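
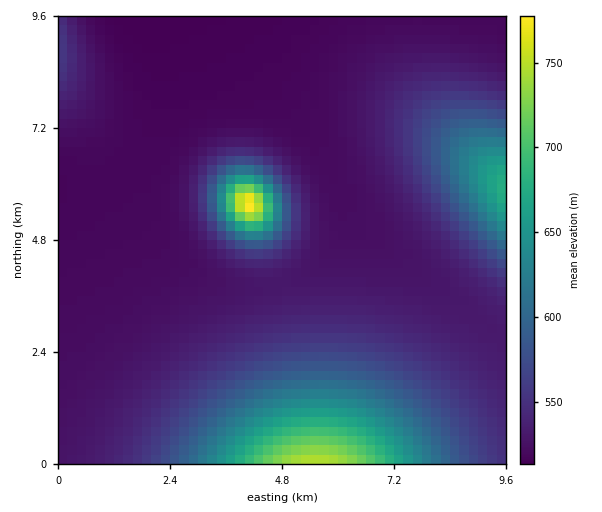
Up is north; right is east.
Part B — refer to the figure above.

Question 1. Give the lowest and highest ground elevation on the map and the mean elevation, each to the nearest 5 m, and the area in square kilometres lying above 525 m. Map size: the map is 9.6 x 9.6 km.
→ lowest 515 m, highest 785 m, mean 550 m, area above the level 57.9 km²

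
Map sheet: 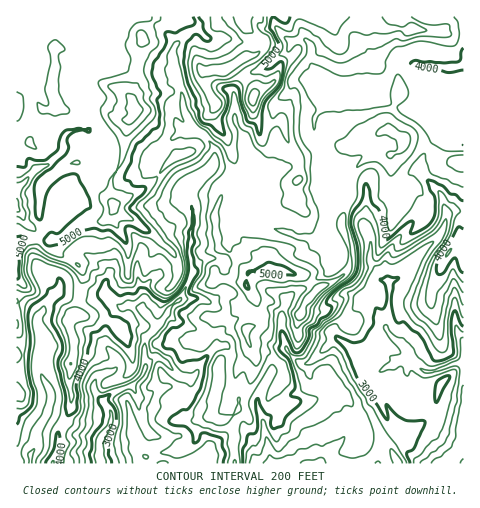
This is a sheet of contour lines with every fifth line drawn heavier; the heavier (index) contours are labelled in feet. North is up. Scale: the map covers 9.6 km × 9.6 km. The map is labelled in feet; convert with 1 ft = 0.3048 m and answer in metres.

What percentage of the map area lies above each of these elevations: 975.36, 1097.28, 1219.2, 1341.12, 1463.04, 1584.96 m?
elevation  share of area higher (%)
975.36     90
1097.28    82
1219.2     68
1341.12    44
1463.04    23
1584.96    6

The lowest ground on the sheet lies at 670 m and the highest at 1760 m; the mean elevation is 1300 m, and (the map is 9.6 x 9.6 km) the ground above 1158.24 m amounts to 68.9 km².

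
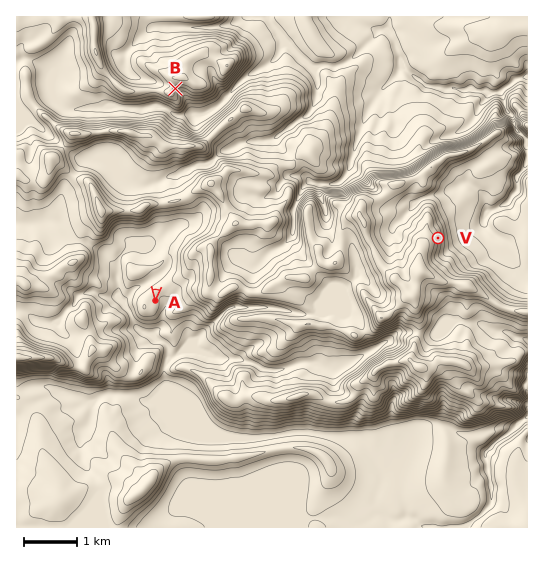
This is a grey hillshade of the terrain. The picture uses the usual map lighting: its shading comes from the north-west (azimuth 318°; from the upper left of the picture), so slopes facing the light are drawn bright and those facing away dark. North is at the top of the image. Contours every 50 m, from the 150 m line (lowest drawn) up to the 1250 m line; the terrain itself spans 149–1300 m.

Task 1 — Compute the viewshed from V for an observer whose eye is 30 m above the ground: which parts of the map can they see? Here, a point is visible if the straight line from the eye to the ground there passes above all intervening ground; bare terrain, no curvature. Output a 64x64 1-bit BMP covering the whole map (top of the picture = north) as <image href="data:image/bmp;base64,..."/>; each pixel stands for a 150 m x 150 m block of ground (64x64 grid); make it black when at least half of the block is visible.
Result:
<image width="64" height="64" href="data:image/bmp;base64,Qk0+AgAAAAAAAD4AAAAoAAAAQAAAAEAAAAABAAEAAAAAAAACAAATCwAAEwsAAAIAAAAAAAAA////AAAAAAAAAAAAAAAAAAAAAAAAAAAAAAAAAAAAAAAAAAAAAAAAAAAAAAAAAAAAAAAAAAAAAAAAAAAAAAAAAAAAAAAAAAAAAAAAAAAAAAAAAAAAAAAAAAAAAAAAAAAAAAAAAAAAAAAAAAAAAAAAAAAAAAAAAAAAAAAAAAAAAAAAAAAAAAAAAAAAAAAAAAAAAAAAAAAAAAAAAAAAAAAAAAAAAAAAAAAAAAAAAAAAAAAAAAAAAAAAAAAAAAAAAAAAAAAAAAAAAAAAAAAAAAAAAAAAAAAAAAAAAAAAAAAAAAAAAAAAAAAABwAAAAAAAAAPAAAAAAAAAA8AAAAAAAABjwAAAAAAAA/fAAAAAAAAH/8AAAAAAAAf/wAAAAAAAAf/AAAAAAAAD/8AAAAAAAAP/wAAAAAAAAf/AAAAAAAAD/8AAAAAAAAH/wAAAAAAAAf/AAAAAAAAB/sAAAAAAAAf+QAAAAAAAD/5AAAAAAAAH/wAAAAAAAAP/AAAAAAAAAP8AAAAAAAAAHAAAAAAAAAAGAAAAAAAAAAAAAAAAAAAAAAAAAAAAAAAAAAAAAAAAAAAAAAAAAAAAAAAAAAAAAAAAAAAAAAAAAAAAAAAAAAAAAAAAAAAAAAAAAAAAAAAAAAAAAAAAAAAAAAAAAAAAAAAAAAAAAAAAAAAAAAAAAAAAAAAAAAAAAAAAA=="/>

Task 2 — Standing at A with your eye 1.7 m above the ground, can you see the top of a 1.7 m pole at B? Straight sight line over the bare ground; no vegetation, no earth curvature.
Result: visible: false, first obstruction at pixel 164 214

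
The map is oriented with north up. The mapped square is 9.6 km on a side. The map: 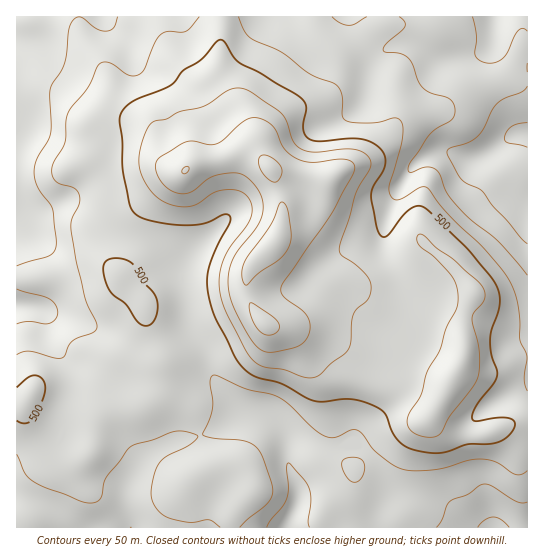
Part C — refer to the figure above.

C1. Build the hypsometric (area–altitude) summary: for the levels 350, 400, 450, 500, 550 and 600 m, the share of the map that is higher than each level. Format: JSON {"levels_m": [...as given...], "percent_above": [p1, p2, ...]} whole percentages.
{"levels_m": [350, 400, 450, 500, 550, 600], "percent_above": [97, 86, 63, 33, 17, 7]}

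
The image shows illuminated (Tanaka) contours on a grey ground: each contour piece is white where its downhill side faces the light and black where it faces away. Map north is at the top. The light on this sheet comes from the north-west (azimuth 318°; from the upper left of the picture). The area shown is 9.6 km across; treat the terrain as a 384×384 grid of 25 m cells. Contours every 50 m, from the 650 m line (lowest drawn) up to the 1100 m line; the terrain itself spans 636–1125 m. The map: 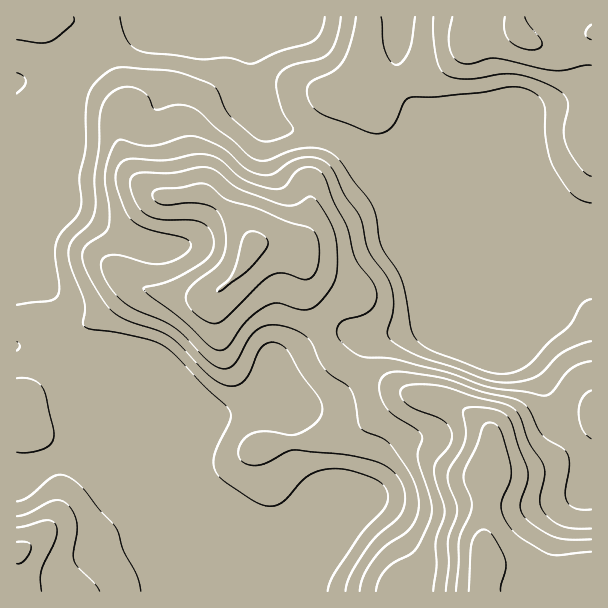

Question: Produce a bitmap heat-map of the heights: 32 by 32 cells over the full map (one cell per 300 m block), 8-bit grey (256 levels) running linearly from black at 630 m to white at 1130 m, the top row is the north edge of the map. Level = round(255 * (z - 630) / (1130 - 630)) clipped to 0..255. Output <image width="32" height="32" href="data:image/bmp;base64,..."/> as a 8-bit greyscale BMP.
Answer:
<image width="32" height="32" href="data:image/bmp;base64,Qk02CAAAAAAAADYEAAAoAAAAIAAAACAAAAABAAgAAAAAAAAEAAATCwAAEwsAAAABAAAAAAAAAAAAAAEBAQACAgIAAwMDAAQEBAAFBQUABgYGAAcHBwAICAgACQkJAAoKCgALCwsADAwMAA0NDQAODg4ADw8PABAQEAAREREAEhISABMTEwAUFBQAFRUVABYWFgAXFxcAGBgYABkZGQAaGhoAGxsbABwcHAAdHR0AHh4eAB8fHwAgICAAISEhACIiIgAjIyMAJCQkACUlJQAmJiYAJycnACgoKAApKSkAKioqACsrKwAsLCwALS0tAC4uLgAvLy8AMDAwADExMQAyMjIAMzMzADQ0NAA1NTUANjY2ADc3NwA4ODgAOTk5ADo6OgA7OzsAPDw8AD09PQA+Pj4APz8/AEBAQABBQUEAQkJCAENDQwBEREQARUVFAEZGRgBHR0cASEhIAElJSQBKSkoAS0tLAExMTABNTU0ATk5OAE9PTwBQUFAAUVFRAFJSUgBTU1MAVFRUAFVVVQBWVlYAV1dXAFhYWABZWVkAWlpaAFtbWwBcXFwAXV1dAF5eXgBfX18AYGBgAGFhYQBiYmIAY2NjAGRkZABlZWUAZmZmAGdnZwBoaGgAaWlpAGpqagBra2sAbGxsAG1tbQBubm4Ab29vAHBwcABxcXEAcnJyAHNzcwB0dHQAdXV1AHZ2dgB3d3cAeHh4AHl5eQB6enoAe3t7AHx8fAB9fX0Afn5+AH9/fwCAgIAAgYGBAIKCggCDg4MAhISEAIWFhQCGhoYAh4eHAIiIiACJiYkAioqKAIuLiwCMjIwAjY2NAI6OjgCPj48AkJCQAJGRkQCSkpIAk5OTAJSUlACVlZUAlpaWAJeXlwCYmJgAmZmZAJqamgCbm5sAnJycAJ2dnQCenp4An5+fAKCgoAChoaEAoqKiAKOjowCkpKQApaWlAKampgCnp6cAqKioAKmpqQCqqqoAq6urAKysrACtra0Arq6uAK+vrwCwsLAAsbGxALKysgCzs7MAtLS0ALW1tQC2trYAt7e3ALi4uAC5ubkAurq6ALu7uwC8vLwAvb29AL6+vgC/v78AwMDAAMHBwQDCwsIAw8PDAMTExADFxcUAxsbGAMfHxwDIyMgAycnJAMrKygDLy8sAzMzMAM3NzQDOzs4Az8/PANDQ0ADR0dEA0tLSANPT0wDU1NQA1dXVANbW1gDX19cA2NjYANnZ2QDa2toA29vbANzc3ADd3d0A3t7eAN/f3wDg4OAA4eHhAOLi4gDj4+MA5OTkAOXl5QDm5uYA5+fnAOjo6ADp6ekA6urqAOvr6wDs7OwA7e3tAO7u7gDv7+8A8PDwAPHx8QDy8vIA8/PzAPT09AD19fUA9vb2APf39wD4+PgA+fn5APr6+gD7+/sA/Pz8AP39/QD+/v4A////AIBuYVxVTkMxKCgoKCgoKCkwP1p6j5OWrdb19enf3N7ghXFfVk5HPC0oKCgoKCgoKi42S2uEjpOp0vX56+Db3N+LfGVUSUE2KigoKCgoKCosLi86VnB/jqrS8/Xl2dDLzHZ5alVGPjQqKCgoKCgtMC8uLjBAV2qBosnp6tfGtqilUWBgUEA1LSgoKCgoLTc5My4uLjFBWHaZvdvfy7SgkIw5Rk5ENisoKCgoKTA9RUQ7MC4uMDxVeaHF3N/OtZuLhzQ5PTYsKCgoKCgwQU1RTkc8Njc/S2KGq8vh5dW7oIyHOzo4LygoKCgoKDFIV1pXU1FRU1lidY2ivdvk0rKajIdEQDkuKCgoKCgoLEBTW1lXW2JobHF9ipauz97IoYuGiElCNysoKCgoKCgpN0dOT1BVX2t0foqWoLPK0bqUf4KLSkAyKSgoKCgoKC09R0dHSlJfbHmMn6yytbKpmIJ2f4tCOy4oKCgoKCgsQFVVS0dNWmhxfJCfo5+ReWZgYmh3hDEuKSgoKCgoKz9fcWVRSlVndHZ3fn5zZVM/NDVCVml0JiksLS0sLDA/XX6JdFlTX291cGljWEY2Ly4tLjBCVF4qMTY6PD9HUWJ+lpqGbmdvdnNsZFlIMy0tLS0tLTE/SyotMDpHV2h1hJmrqZmHgYSEenRvYEYvLS0tLS0tLjNBHR8nOlNugYmSo7a5rJmQlJSGfnhkQi4tLS0tLS0tLjcSFyhFZH2EgYSSpre7rKCjoY9/cVk5LS0tLS0tLS0uLg8VLk9pdHFrbneJpr67sq+ok3lhRC8tLS0tLS0tLS0uDxQqR1phYmVrcX6du7+4sKeSc1Q2LS0tLS0tLS0tLS4PEBsvSF1ufYSFjaK0tKuinYhqTjMtLS0tLS0tLS0tLg8PEyJAYoKaoaCipqSbjouOeFtEMC0tLS0tLS0tLTA4DxEWI0NsjJ2go6SYhHRue4NqSjUtLS0tLS0tLS0vPEsRFBgjQWqAgoKIjHxfTVNpcFg6Li0tLS0tLS0tLjZIVxMVFR46W2NgY2lqW0IxNEFGOy8uLi0tLS0tLS0uPFJhEhESHDhRTUhNU049KyAhJy0wMzs7MC0tLS0tLS5AV2QNDhAcN0xGP0BDOyocGB8rN0BJT0k5Ly4tLS0tLkBVXgsNEBowQkI9OzgvIhUVIzJAS1RUST89PDo4NDE1R1ZdCw0RFiIwMzEvKSEbEhMjMjtET09EQEZPVVZQTVNfZWQRFBUUGR0aFhQQDQ0KChQeJTBESkA+RllucW1weX16diEjHxoZFAkEBAMDAwMDBAcNHjpFPTtFX3h6fIiMh4SGLSwmIRsQBAMDAwMDAwMDAwQVNEM8OEVgdHV/jIqDg4g="/>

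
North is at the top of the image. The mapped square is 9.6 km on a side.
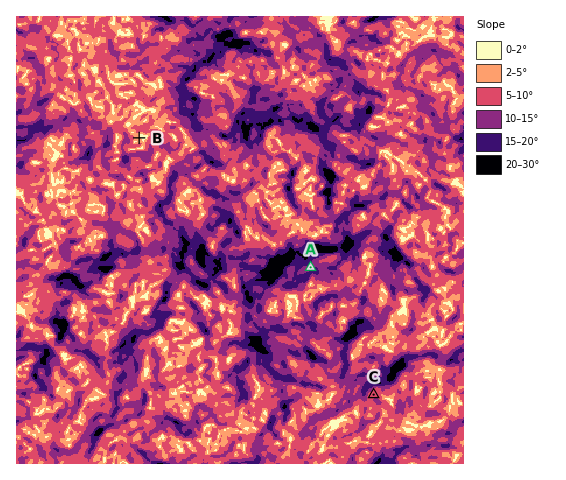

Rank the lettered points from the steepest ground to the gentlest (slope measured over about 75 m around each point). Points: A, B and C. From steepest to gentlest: A C B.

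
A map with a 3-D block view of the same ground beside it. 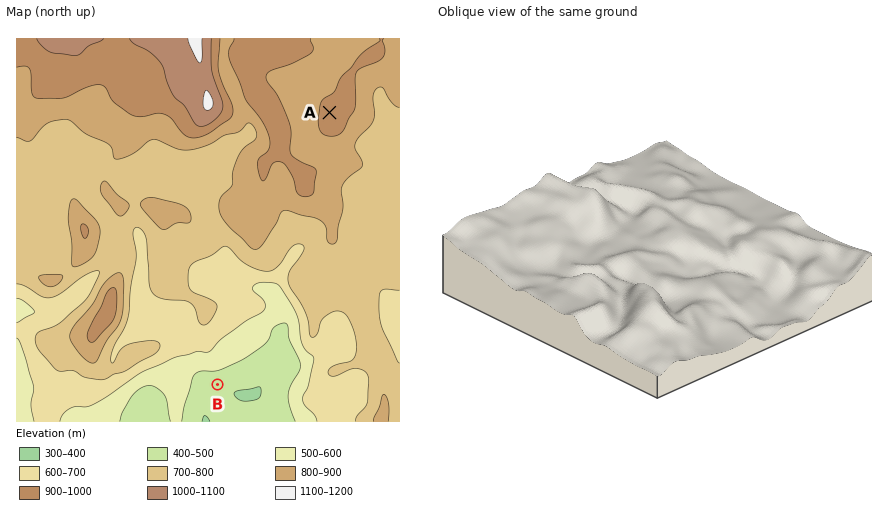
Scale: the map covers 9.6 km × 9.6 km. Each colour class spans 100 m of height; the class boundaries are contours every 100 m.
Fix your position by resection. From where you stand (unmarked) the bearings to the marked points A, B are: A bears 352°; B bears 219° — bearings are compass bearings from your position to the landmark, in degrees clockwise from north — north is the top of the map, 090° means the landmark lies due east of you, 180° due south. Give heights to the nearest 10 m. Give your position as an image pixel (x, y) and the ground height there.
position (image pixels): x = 346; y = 226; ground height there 770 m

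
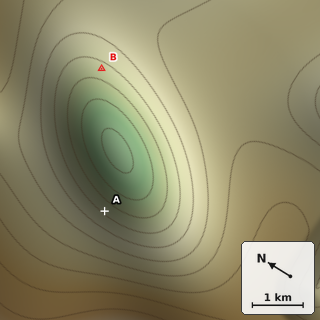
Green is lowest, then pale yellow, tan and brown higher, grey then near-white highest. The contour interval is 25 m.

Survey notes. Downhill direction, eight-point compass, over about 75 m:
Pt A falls E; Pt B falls W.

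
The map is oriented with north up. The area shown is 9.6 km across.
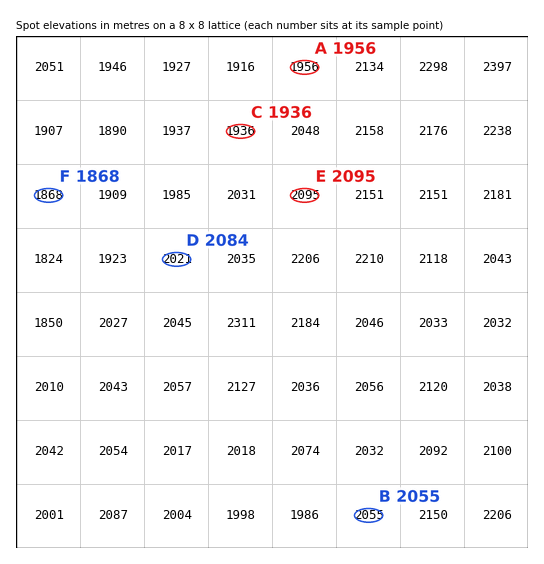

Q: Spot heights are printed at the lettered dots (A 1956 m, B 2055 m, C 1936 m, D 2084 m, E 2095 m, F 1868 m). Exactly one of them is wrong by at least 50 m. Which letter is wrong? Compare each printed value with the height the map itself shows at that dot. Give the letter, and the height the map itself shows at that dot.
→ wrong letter D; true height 2021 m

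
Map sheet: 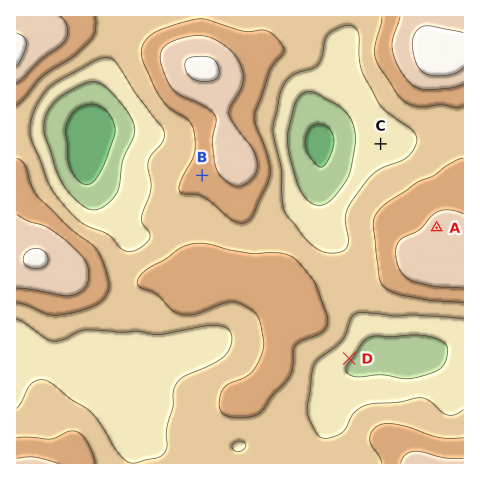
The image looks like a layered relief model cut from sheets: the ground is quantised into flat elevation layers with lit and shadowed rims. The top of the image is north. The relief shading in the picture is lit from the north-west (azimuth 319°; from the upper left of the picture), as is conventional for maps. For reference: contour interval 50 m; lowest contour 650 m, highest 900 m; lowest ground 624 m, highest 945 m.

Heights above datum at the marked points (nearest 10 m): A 870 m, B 820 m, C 720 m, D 700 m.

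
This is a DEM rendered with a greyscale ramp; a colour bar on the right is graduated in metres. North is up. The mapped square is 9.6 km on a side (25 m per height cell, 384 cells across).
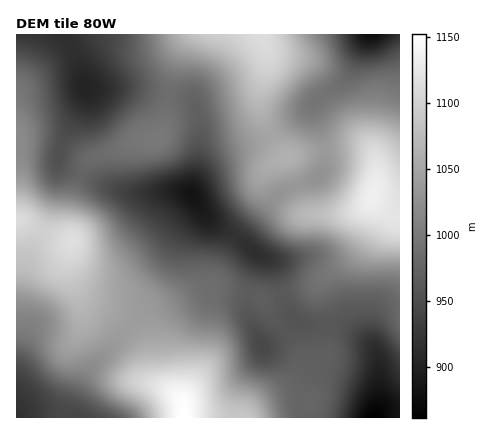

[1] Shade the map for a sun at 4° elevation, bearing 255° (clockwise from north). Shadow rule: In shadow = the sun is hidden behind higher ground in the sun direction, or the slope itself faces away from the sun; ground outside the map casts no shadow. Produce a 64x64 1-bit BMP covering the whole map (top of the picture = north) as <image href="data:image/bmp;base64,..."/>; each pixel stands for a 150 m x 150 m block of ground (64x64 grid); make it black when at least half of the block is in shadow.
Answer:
<image width="64" height="64" href="data:image/bmp;base64,Qk0+AgAAAAAAAD4AAAAoAAAAQAAAAEAAAAABAAEAAAAAAAACAAATCwAAEwsAAAIAAAAAAAAA////AAAAAAAAAAADgPwHwAAAAAPh/wfwAAAAA/H/h/AAAAAD+f+D8AAAAAP//wPwAAAAAf/8AfAAAAAB//gB4AAAAAD/+ADgAAAAAP/4AOAAAAAAf/gA8AAAAAB/+AHwAAAAAD/4AeAAAAAAP/AAwAAAAAA/4AAAAAAAAD/AAAAAAAAAHwAAAAAAAAAeAAAAAAAAAAAAAAAAAAAAAAAAAAAAAAAAAAAAAAAAAAAAAAAAAAAAAAAAAAAAAAAAAAAAAAAAAAAAAAAAAAcAAAAAAAAADwAOAAAAAAefAA4AAAAAD/+ABAAAAAAP/4AAAAAAAA//gAAAAAAAH//gAAAAAAAf//AAAAAAAB///AAAAAAAP//+AAAAADw///4AAAAAPz///gAAAAA////+AAAAAD////wAAAAAP/4AAAAAAAA/wAAAAAAAAD+AAAAAAAAAPwAAAAAAAAA/AAAAAAAAAD8AAAAAAAAAHwAAAAAAAAAfAAAAAAAAAB8AAAAAAAAAHwAAAAAAAAAfgAAAAAAAAB+AAAAAAAAAH8AAAAAOAAAPwAAAAA4AAA/gAAAADwAAD+AAAAAHAAAP4AAAAAcAAA/gAAAAAwAAD8AAAAAAAAAPwAAAAAAAAAEAAAAAAB8AAAAAAAAAP8AAAAAAAAH/8AAAAAAAB//4AAAAAAAH//wAAAAAAA///A=="/>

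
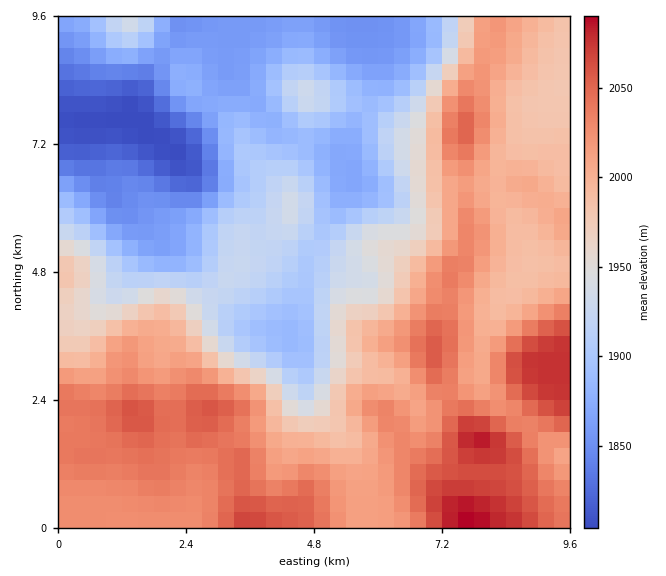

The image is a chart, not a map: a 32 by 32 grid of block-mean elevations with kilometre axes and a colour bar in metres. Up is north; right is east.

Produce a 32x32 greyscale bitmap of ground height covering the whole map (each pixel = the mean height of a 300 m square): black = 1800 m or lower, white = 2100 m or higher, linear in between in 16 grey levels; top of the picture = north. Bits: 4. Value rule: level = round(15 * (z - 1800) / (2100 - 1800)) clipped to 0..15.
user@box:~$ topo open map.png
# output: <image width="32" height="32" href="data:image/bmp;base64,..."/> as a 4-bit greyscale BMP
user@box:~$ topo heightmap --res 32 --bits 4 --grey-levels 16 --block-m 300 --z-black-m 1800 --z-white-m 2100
<image width="32" height="32" href="data:image/bmp;base64,Qk12AgAAAAAAAHYAAAAoAAAAIAAAACAAAAABAAQAAAAAAAACAAATCwAAEwsAABAAAAAAAAAAAAAAABEREQAiIiIAMzMzAERERABVVVUAZmZmAHd3dwCIiIgAmZmZAKqqqgC7u7sAzMzMAN3d3QDu7u4A////ALu7u7u83d3dy7u7ze/u7dy7u7vLvM3d3cu7u83u7t3Mu7vMzLzMzMzLu7vd7t3dzMzMzMzMzMu7u6u8zd3d3MvMzMzMzMzLq6qqvMze7ty6zMzNzMzMuqqpqry83u7cu8zM3czdzLqZmavLu87dzM3Mzd3M3dy5h4mry7vMy8zdzMzMzMzLqXZ5q7q8y7vN7ru7u7u7qYdlaJmqvMus3u6qq7urqYdlVWiZq83LrN7umZu7qphlVERomrvNy6vN7oiJqqqHZVRFaJqrzMuqvN2IeImZhmVVVWiImrzLqqq8iHZ3iHZmZVVnd4mry6qaqph2ZmZmZmZVZ3eJq8uqmaqYdlREVWZmZWZ3iKvMupmZh2VDM0VmZmVWd4iavLqpqmZTMzNFZmZmVWd3iay6mapVMyMzRWZmdlRWZnmruqqqRCIjMiNFZnZURFaJq6qqqjIiIiESRVZmRDRWiauqqqoiIiEQEkVWZUM0V4m7qqqpERERABJFVVRDRGeJzLqZmQAAAAASRUREREVnis26mZkAAAARI0REVVRFZnnMypmZEQABEzRERGZlVFV5vLqZmRERESRDM0VnZUREaKu6mZkiIiI0QzNEVlRDNFabuqmZIjRDMzMzNERDMzNFeruqmTNFZTMzMzNEMzMzNGm7qpk0VnZDMzMzMzMzMzRpu7qp"/>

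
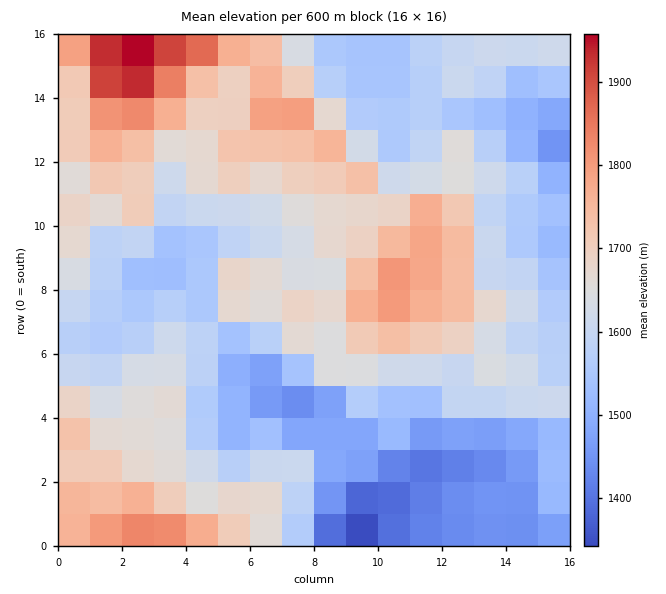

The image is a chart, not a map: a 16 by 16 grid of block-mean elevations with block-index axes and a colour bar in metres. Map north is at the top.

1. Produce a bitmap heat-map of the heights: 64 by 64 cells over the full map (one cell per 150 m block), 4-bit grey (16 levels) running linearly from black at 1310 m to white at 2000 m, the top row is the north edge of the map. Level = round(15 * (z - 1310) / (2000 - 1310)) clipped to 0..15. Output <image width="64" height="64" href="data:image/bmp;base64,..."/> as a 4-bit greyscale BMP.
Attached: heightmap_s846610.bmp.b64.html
<image width="64" height="64" href="data:image/bmp;base64,Qk12CAAAAAAAAHYAAAAoAAAAQAAAAEAAAAABAAQAAAAAAAAIAAATCwAAEwsAABAAAAAAAAAAAAAAABEREQAiIiIAMzMzAERERABVVVUAZmZmAHd3dwCIiIgAmZmZAKqqqgC7u7sAzMzMAN3d3QDu7u4A////AKmavLvMvLu7qqqYiHeIh1QyIhAAAREiMzMzMzMzMzMzmaq7u8zMy7u6qqmId3iHUzIhARASIiIjMzMzMzMzMzSaqrqru7zMy7qpqZiHeIdDIhEBESIiIiMzMzMzMzMzRKqqqqqqu8u7qqmZmYd4dkIiEQERIiIiIjMzMzMzMzRUqqqpmaq7u5mZmZmJh3hlQzMiEhEiIiIjMzMzMzMzRFWqqqmau7u6h3iImYiHiHZUQzISEREiIiMzMzMzMzNEVaqZmaqqmZl3Z3eIeIiIh2VEMhIhESIiIzMzMzMzM0VVmZmZqpmImHd2ZndniIiIdlVCIzIRIiIiIzMzMzMzNFWZmYmpiIiId3dmZmd3eHd2ZUIkMiIRESIiMzMzMzM0RZmYiZmIiIh3d3ZWZmZ3h2ZUMjVDMhIiIiIzMzMzM0RFmZiJmIiIiId3d2VmZmd3ZVMiJFRDIjIiIjMzMzNERVaYiIiIiHeIiHdmZVVmZmZlVUQjVVQyIyIiIiMzM0RFVpmZiIiId4iHdmVURVZlVlVVVSNVVUMjMiIiIiMzM0RWmZmHiIh4iHdmVURFVWVERERUI0VVUzMzMzMzMzMzRVWqmIeIh3iIh2VVRERVVDMzNDIkRVZUMzRERDNERERERaqZh4iHiIh3ZlVERERDMiIiIjRFVUNERVVVRFVVVVREqpiHiHeIiHdmVVVEQ0MzIiIiNFVVRFRFZmZVZmVmZVWZmHeHd4iYh2ZVVURDMzIzIjNFVVVEVEZmZmZmZmd3ZoiHd3d3eIiHZlVEREMzIzM0RWZmZkRlRWZ2Zndnd4h3eHZmd3d4iIdlVURERDIzM0Vnd3d2VWZVVmd3d3eId3d3dmZnd4h3d2ZVRERDI0Q0VoiIiHZmZmZVZ4iHeId3dnd3Zmd3d3d3dlVERDI0RFVniIh3Z3ZmZ2V3eIiIdmZmZmZmZ3d3d3d2VVRDM0VVZWiYh3Z3d3d3dnd3d3dmZVVmZmZmZndnd3ZmVUNEVWZ2aJmHd4h3d4h2d3Z3ZmVVVVZmVmZmZmd3d3dlNFVWd4dniYd5mIiIiHiHd2ZmZmZlVmZlVWZmZ3d3ZUNFVlZ3iHaJmImpiZmXiYh3dmZmZmVmZmZVVmZmd3ZUVVZmZniYdnmZmaqqmaiJmYd2ZmZmZWZmZlVWZmZ3ZUV2Z3d2eJh3eKqpmrqqqIiamHdndmZlZmZmZVZlZmZUV3iHd3eJmYiImruqu6qpmZqYh3ZmZmVmZmZlVlVWZkVneIiHeImYiIiKu7q7upmaqqmId3dmVWZ3ZlVWVVZlRWd4iIeImId4iYmru7uqmqqpmHd3dmZVZnd2VVVVVmVFZniYiIiId3eJmau7u6qqqpiHd3d2ZVVnd3ZVVVVVZURWeJmIiId3d3iZm7u7qqqqmHZnd2ZlVWd3dmVUREVVRFZ4mYiId3d3d5mau7u6qqqYdmZmZlVVd4h2ZVVVRVRFZniYiHd3d3d3iqqru6qqqph2ZmZmVVV3iHZVVVVURFZmeIiId3d3d3eJqqq7qqqqqHZmZmVVVXiHZlVmZVVUVVZneHd3d3d4iIiaqquqqqqod2ZmZVVFiIdlZmZmVURFVVZ3d3d3d3iIiIqqqqqqqqh3ZmVVVUSIh2Zmd2ZlVVVVVWZmZnd3iIiIiJmZqqqqqHdmZVVVVImHZnd3dmVVZmZlVWZmd3eIiIiIiJqqu6qYdmZVVVVUmZh3iIiHdVZmZmZmZmZ3d3iIiIiIiau7uYd2ZVVVVVSZiHeImYh2VmZmZmZmd3d3eIiId3iaq6qph2ZlVVVVVJiId4mZmIZWd3d3d3d3iIiIiIiHeJmaqZmYdmZWZmZUiHd4maqYdmZ3d4iId4iIiIiIiZmHiImpiJl2ZmZlVVSHd4iZqZiHZ3eIiIiIeImZiIiZqYd3iIiHiYd2ZmVVQ3d4iJmZiHdnd4iImIiHiJmYiJqpiGZ3d4d4iHdmZlRDd4iZmZmHd2eIiImYiIiIiZmZmqh3ZmZ3h3Znd2ZlVER4iZmZmIh3Z4iImZiIiIiJmZmqmHZlZniHd2VmVVVURHiZqqqZiIdmeJmZmZmZmJmqqpmHZVVmeJiHdlVEREQ0eJqqqqmYiHZ4mZmZmZmZmqupiHZVVVZniYh2ZUREQzN4mqqqqpmYd3eJmZmpmZmauph3ZlVVVmd4d2ZlVUMyIniqqqqqqZmYd3iImqqZmau6mHZlVVVWZndmZVVVVEMiiamqqqu6qpmId4iaqqqqu6mHZlVVVWZmZlZlVVVUQzSJmaq7u7uqqZmHeJqrq7u6mYdmVVVWZmZVRVVVREQjRYiJq8y7zLuqqZh4mau7zLmIdmZVVWZmZVVURVVEMzNFiIm83czMuqmamHiZqru7qId2ZVVVZmVVZmVURFU0VEWIir3u3dy6qZmYiImaq7qXdmZVVVVVVWZ3dmVURDRVRIiJve/u3Mu6mYiIiZqquYdmZVVVVVVWZnd3dmVUNFVUmIq97/7dzNy6mZiImaqpdmZVVVVVVVZmZnd3d2ZVVmWpm7zv/+3N3cuqqYiaqqh2ZVVVVVVVVWZmZmZ3d2ZWZamczO//7d3dzLu6mJqqmHZlVVVVVVVWZmZmZmZndmZ2upzc3v/t3dzMy7qYmqmHdmVVVVVVVVZmZmZnZmZ3d3bKnN3u/u3u3d3Mu6maqYdmVVVVVVVVVmZ2Z3d2Znd3dsqb3u7+7u3d3cy6qZmql2ZVVVVVVVVWZnd3d3dmd3d3"/>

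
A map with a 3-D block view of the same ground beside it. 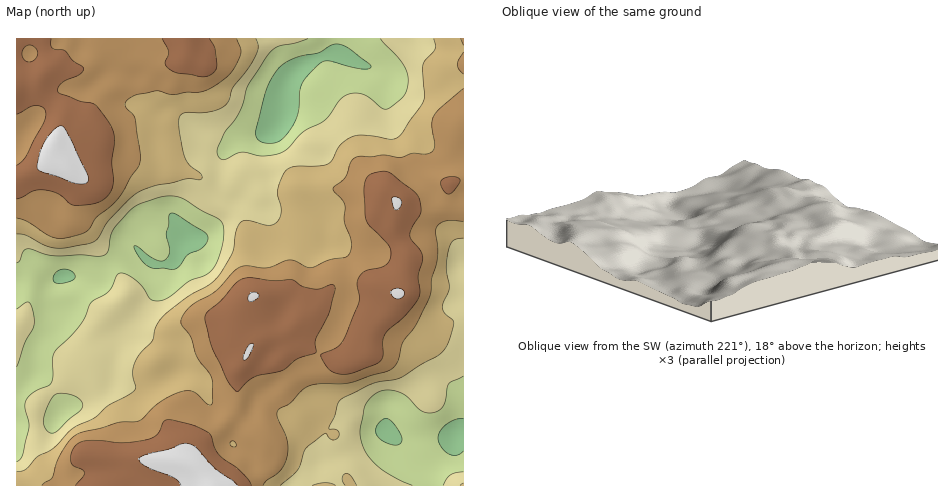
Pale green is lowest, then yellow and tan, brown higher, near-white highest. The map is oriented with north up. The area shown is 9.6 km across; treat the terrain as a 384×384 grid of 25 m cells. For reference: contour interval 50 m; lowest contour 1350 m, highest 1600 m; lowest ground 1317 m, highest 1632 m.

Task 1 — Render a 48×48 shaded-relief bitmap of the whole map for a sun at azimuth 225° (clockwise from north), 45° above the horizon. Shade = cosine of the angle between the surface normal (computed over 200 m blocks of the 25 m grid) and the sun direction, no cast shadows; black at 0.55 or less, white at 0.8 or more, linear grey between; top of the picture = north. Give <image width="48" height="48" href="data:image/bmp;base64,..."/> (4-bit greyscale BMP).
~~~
<image width="48" height="48" href="data:image/bmp;base64,Qk32BAAAAAAAAHYAAAAoAAAAMAAAADAAAAABAAQAAAAAAIAEAAATCwAAEwsAABAAAAAAAAAAAAAAABEREQAiIiIAMzMzAERERABVVVUAZmZmAHd3dwCIiIgAmZmZAKqqqgC7u7sAzMzMAN3d3QDu7u4A////AEeZzLqZmqu7zMuVQgJ5qqmImXVoh2aJlmiazLu7q7u8y7p0IRaqmIiJmGVnZmeJdYqazdzLqruqqpdSAVrKdnial2VVVomYZcuYrMqYiId4iHYxJZ3JZXmqmGRFeJqXd9uHiYZVVVVniHUjas24VYmqmFNXiqqHiNuGh1M0VmaJl1Q2m8uWRpmal0Roq7qYmeyHiFRWd3iqhURYq6l1aJmZh1WKvMy6qvyYmYeId3mpZVV5q5h2iZiZh2aKzdy6qtuYqqupd3iYd3eKy4iIqoiJiHeKzdy5mrmJq8y5iJmYd3ec24iaupmau6ms7suoiqiJvMypmqqph3it7Jm8uqvN7cvO/bqYmpiazLuZq7u6mJrP/bu8yqze/sze26qZqoisy6qZq7y6mr3//bq7uqvd3MzMqaqqqom7uqmYmqupm97+3Kmqqau7qruoeJqqqYmqqpmIiamYm97t26maqqqZmql1aJqpmYmZmZmIiaqqvN7ty6mZmZmJmql2eJmIiYiIiZmZmqq7ze7cupiImZmZqqmImZiIiXd3iaqqqqqqvN3LupmImZmJqqqaqYd3iXdomqu6qqmYmqqqqqmImZiImqqrqYdniYd4qrqZqph3eId4qqqYmYiImrvMuXZniJl4mZiIqXVXd3Zomqh2eIiImrzLqGRXiLp3eImaqENXiHZomXQ0Z3eJmbyph0NGZsl3mru7pjNoiIZ5mFIlZlV4eKl3h1VVRaiKzd3LlUaJmYeaqFRWdUZ3Z5h4mXZTRZnO/+7adWmqmYmsuod4dmeHeZmbunVDV77//+7IVoq5iIm83KiIiImIq7vNyVVDaf//7dyWWKqYiJvN7KiImZmazM3eyGZVi//9zLl2eamZmc3u7JiJqqmbzN7tuHd4ve7by6mIiZqpnO/u64iJqqmrzN7duIib3dy7u7u6iJu6vv7uyYmau6q8vN3cqHebzMurzd3KiJu87+3bmaqrzLu8vN3blkabuavN7uyoZ5vN7t25mqqqzLqrvN3JYjasqaze7sqGVpq8zMuYmqmauoiIm8uWIVi6mJvd25h1RpmaqphmiZiKqHd3m7lkJImYd5vMqHh2V4iJmHZWiId4h3d5q5dUR5iIiLvLl4iHZ4d5h2ZniGVFaIiaqXZlV4iaqsu6h4mHVneJhmeImGRFeZmZmHZVaIi8u8u6iImGRXeJhmiZmGVniZiJmHZVeZrMu7u6mIh0NniYdoq6mHd4mpiJmYdnmqvMu7u7mHdTR4iIeLzLqHd4q7qZqYdomqu6qqvLl2VEaJmJrN3Ll3d4rMuqqYdomaupmZq6hmZniZqrzdy6hmZ4rMuqmHZniby6mYmpiIiJmZq83dy6h2d4q7upiGZnm93LqnmZmqmYiavN3d3KiHeImqqYd2Z4re3Lu3iZmZiJqrzNzd2od3Z4mqqYdnia3+y7u3iYd3eKu7u7zcp2Z3Z4q7uoiKu9/9uqq4qoZnmqqquqzadmZ2VpvMypq7zf/Jmru6unZ4q6qqqr3ZZmZlV6zMypq7zv2Ym8zA=="/>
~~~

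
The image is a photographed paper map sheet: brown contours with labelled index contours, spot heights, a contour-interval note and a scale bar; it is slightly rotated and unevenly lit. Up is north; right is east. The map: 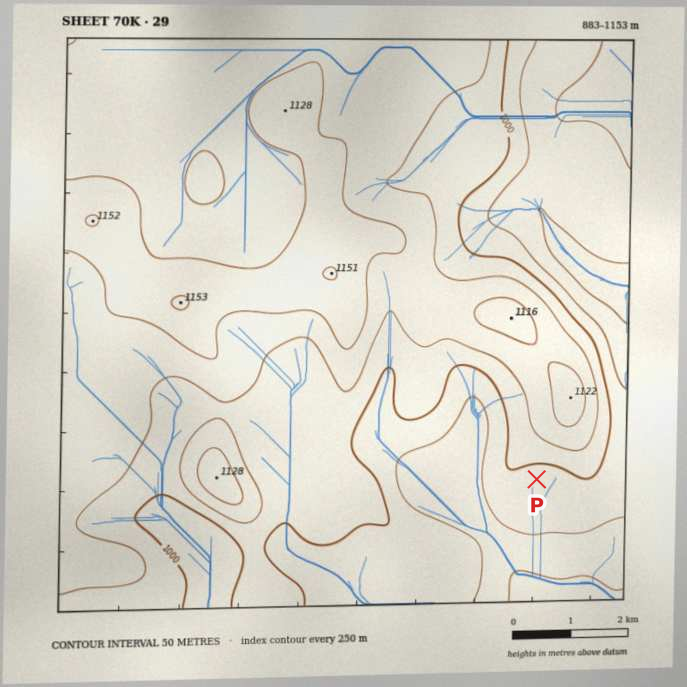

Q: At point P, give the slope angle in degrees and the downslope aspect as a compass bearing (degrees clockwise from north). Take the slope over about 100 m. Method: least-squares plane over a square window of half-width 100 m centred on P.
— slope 4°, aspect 167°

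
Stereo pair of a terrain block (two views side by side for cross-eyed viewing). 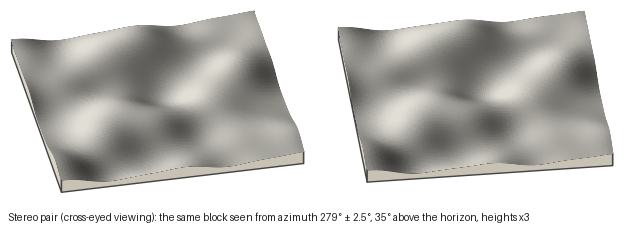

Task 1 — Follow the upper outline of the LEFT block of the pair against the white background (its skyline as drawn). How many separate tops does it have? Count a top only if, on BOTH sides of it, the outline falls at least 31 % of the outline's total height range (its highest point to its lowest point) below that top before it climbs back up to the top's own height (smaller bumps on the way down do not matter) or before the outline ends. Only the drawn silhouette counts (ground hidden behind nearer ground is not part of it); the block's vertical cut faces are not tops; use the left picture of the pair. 0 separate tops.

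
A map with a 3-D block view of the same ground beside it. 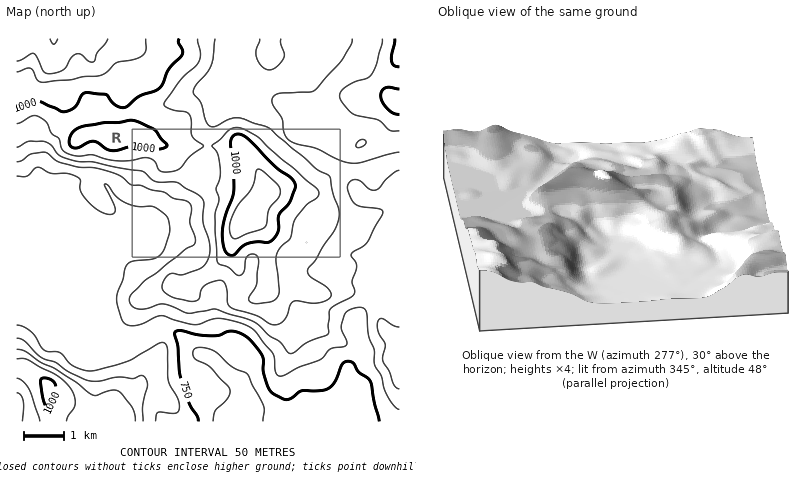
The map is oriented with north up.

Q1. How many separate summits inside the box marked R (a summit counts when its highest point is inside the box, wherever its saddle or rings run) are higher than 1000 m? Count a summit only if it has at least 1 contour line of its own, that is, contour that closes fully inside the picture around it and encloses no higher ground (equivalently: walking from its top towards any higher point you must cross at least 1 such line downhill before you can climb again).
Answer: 2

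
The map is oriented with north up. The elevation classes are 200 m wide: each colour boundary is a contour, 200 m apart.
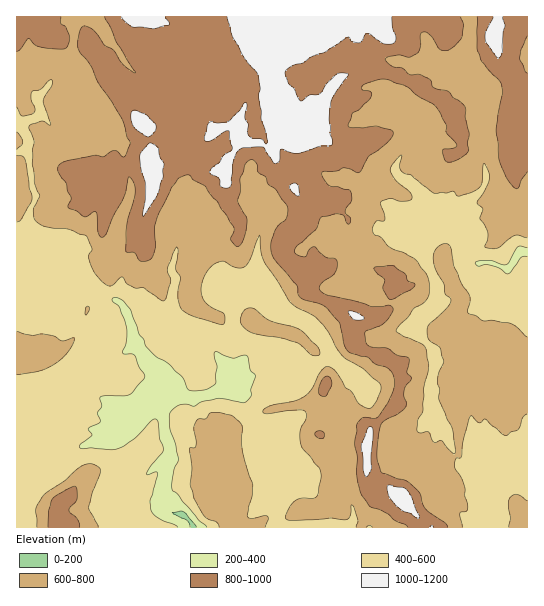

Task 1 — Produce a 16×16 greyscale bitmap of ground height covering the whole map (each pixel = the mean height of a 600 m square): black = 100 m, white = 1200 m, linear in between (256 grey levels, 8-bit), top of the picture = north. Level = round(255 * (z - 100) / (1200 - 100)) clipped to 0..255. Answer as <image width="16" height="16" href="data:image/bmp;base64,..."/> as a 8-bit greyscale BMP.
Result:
<image width="16" height="16" href="data:image/bmp;base64,Qk02BQAAAAAAADYEAAAoAAAAEAAAABAAAAABAAgAAAAAAAABAAATCwAAEwsAAAABAAAAAAAAAAAAAAEBAQACAgIAAwMDAAQEBAAFBQUABgYGAAcHBwAICAgACQkJAAoKCgALCwsADAwMAA0NDQAODg4ADw8PABAQEAAREREAEhISABMTEwAUFBQAFRUVABYWFgAXFxcAGBgYABkZGQAaGhoAGxsbABwcHAAdHR0AHh4eAB8fHwAgICAAISEhACIiIgAjIyMAJCQkACUlJQAmJiYAJycnACgoKAApKSkAKioqACsrKwAsLCwALS0tAC4uLgAvLy8AMDAwADExMQAyMjIAMzMzADQ0NAA1NTUANjY2ADc3NwA4ODgAOTk5ADo6OgA7OzsAPDw8AD09PQA+Pj4APz8/AEBAQABBQUEAQkJCAENDQwBEREQARUVFAEZGRgBHR0cASEhIAElJSQBKSkoAS0tLAExMTABNTU0ATk5OAE9PTwBQUFAAUVFRAFJSUgBTU1MAVFRUAFVVVQBWVlYAV1dXAFhYWABZWVkAWlpaAFtbWwBcXFwAXV1dAF5eXgBfX18AYGBgAGFhYQBiYmIAY2NjAGRkZABlZWUAZmZmAGdnZwBoaGgAaWlpAGpqagBra2sAbGxsAG1tbQBubm4Ab29vAHBwcABxcXEAcnJyAHNzcwB0dHQAdXV1AHZ2dgB3d3cAeHh4AHl5eQB6enoAe3t7AHx8fAB9fX0Afn5+AH9/fwCAgIAAgYGBAIKCggCDg4MAhISEAIWFhQCGhoYAh4eHAIiIiACJiYkAioqKAIuLiwCMjIwAjY2NAI6OjgCPj48AkJCQAJGRkQCSkpIAk5OTAJSUlACVlZUAlpaWAJeXlwCYmJgAmZmZAJqamgCbm5sAnJycAJ2dnQCenp4An5+fAKCgoAChoaEAoqKiAKOjowCkpKQApaWlAKampgCnp6cAqKioAKmpqQCqqqoAq6urAKysrACtra0Arq6uAK+vrwCwsLAAsbGxALKysgCzs7MAtLS0ALW1tQC2trYAt7e3ALi4uAC5ubkAurq6ALu7uwC8vLwAvb29AL6+vgC/v78AwMDAAMHBwQDCwsIAw8PDAMTExADFxcUAxsbGAMfHxwDIyMgAycnJAMrKygDLy8sAzMzMAM3NzQDOzs4Az8/PANDQ0ADR0dEA0tLSANPT0wDU1NQA1dXVANbW1gDX19cA2NjYANnZ2QDa2toA29vbANzc3ADd3d0A3t7eAN/f3wDg4OAA4eHhAOLi4gDj4+MA5OTkAOXl5QDm5uYA5+fnAOjo6ADp6ekA6urqAOvr6wDs7OwA7e3tAO7u7gDv7+8A8PDwAPHx8QDy8vIA8/PzAPT09AD19fUA9vb2APf39wD4+PgA+fn5APr6+gD7+/sA/Pz8AP39/QD+/v4A////AGuqcFg8SX9zcHl8psCOWnRMdXZYPW2Ib2N3lbiWilxcTEhNT0VvhWNiip6WfndkZkxJRj89Y3BfbYyRnYB6eHxfU0lGOEZBRk+FcoqMhIp9hXFTRUhOSE5bcJafhH6Lkm9vYEhRZGl3coG8nHKHfHFrbWZqeH9qZomolKCOd2JhaF99nJCChn2lo5GMcnNaU2+CnKuce5iKqqSWcWdmb4aBnrmtwI24ibm0mXxwdXqWfJmpstTBz7fHt6+LhJ2Gr3R7grLHu9HS7+Otnoikh7J3fpW4tLPD0t3UspKcoYGwg4Wrq7XCwdrcyMCwnY2atbOmosHJwMjl4uDX1q2ws70="/>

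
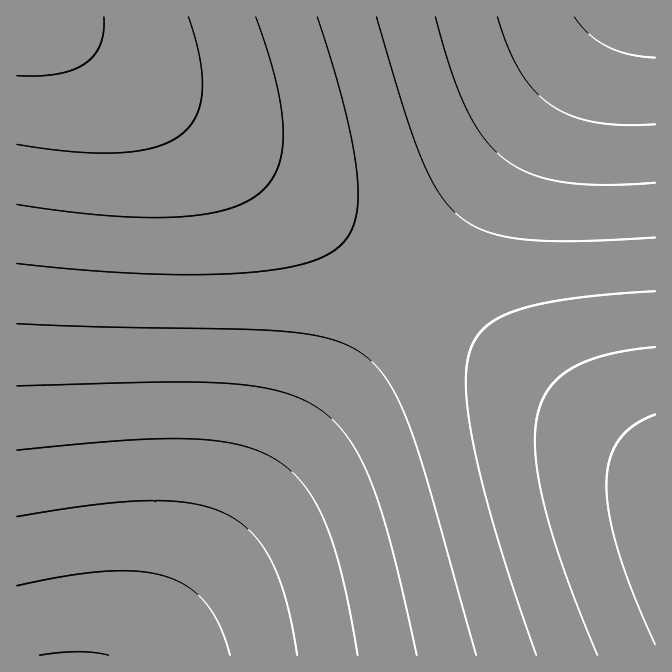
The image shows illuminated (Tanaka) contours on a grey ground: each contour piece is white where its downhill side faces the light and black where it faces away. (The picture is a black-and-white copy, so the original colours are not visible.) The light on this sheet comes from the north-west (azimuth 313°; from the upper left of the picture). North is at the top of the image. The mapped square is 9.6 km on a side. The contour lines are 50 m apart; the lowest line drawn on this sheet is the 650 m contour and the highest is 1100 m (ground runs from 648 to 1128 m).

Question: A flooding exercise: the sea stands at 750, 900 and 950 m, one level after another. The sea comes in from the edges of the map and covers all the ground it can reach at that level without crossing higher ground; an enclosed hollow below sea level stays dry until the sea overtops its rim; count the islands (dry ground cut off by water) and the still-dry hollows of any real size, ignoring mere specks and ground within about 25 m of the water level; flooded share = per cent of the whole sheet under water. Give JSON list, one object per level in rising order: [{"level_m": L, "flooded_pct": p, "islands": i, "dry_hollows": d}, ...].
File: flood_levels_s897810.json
[{"level_m": 750, "flooded_pct": 10, "islands": 0, "dry_hollows": 0}, {"level_m": 900, "flooded_pct": 46, "islands": 0, "dry_hollows": 0}, {"level_m": 950, "flooded_pct": 65, "islands": 0, "dry_hollows": 0}]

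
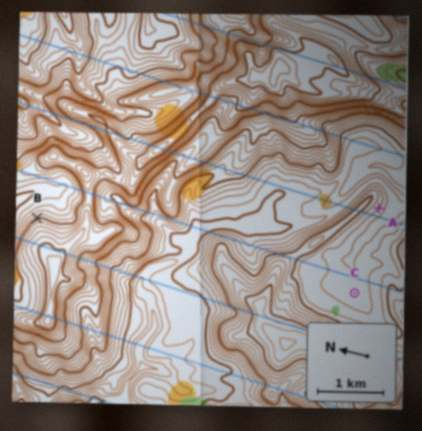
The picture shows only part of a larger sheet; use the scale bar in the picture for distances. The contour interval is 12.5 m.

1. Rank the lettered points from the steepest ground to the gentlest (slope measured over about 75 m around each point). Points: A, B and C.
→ B A C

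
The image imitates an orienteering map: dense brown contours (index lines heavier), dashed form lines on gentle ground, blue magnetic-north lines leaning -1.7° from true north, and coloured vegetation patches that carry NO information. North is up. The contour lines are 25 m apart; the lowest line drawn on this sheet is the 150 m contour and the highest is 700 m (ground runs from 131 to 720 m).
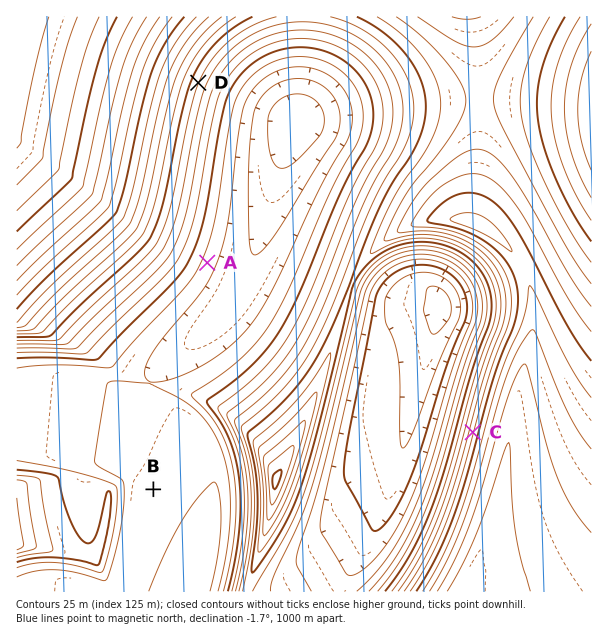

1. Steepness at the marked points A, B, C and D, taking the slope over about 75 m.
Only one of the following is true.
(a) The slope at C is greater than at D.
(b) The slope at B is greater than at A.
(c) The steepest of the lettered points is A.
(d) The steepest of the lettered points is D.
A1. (a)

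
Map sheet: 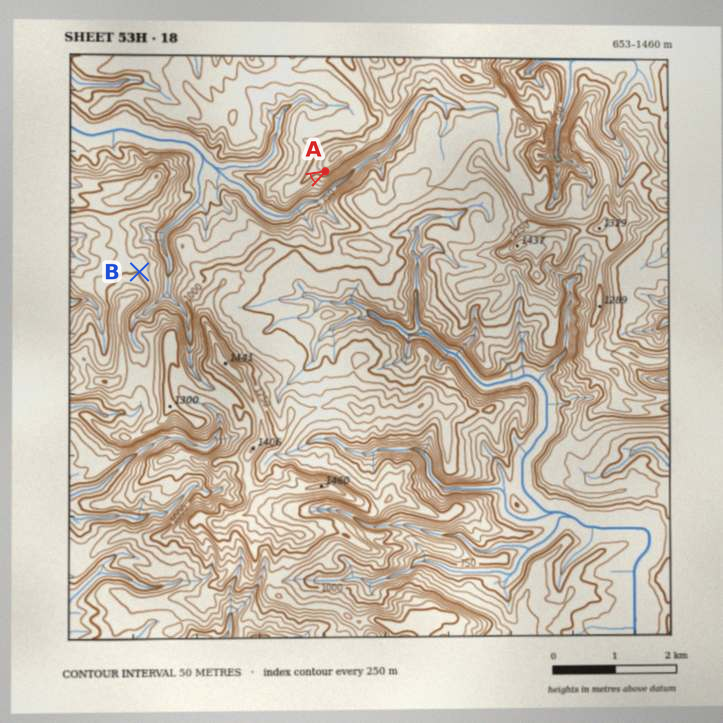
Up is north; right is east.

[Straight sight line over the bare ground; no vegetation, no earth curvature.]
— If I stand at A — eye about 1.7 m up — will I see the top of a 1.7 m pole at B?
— Yes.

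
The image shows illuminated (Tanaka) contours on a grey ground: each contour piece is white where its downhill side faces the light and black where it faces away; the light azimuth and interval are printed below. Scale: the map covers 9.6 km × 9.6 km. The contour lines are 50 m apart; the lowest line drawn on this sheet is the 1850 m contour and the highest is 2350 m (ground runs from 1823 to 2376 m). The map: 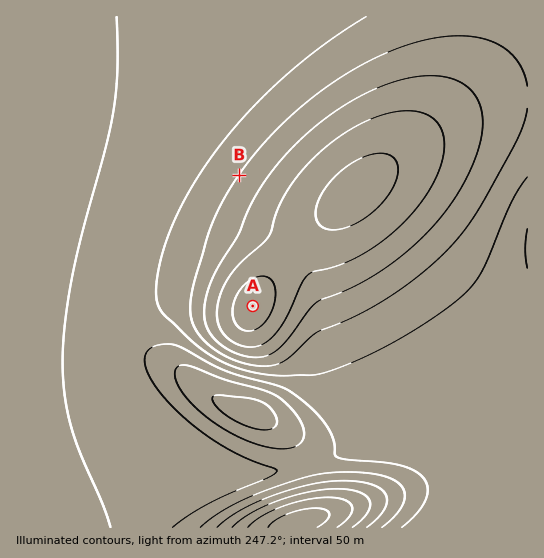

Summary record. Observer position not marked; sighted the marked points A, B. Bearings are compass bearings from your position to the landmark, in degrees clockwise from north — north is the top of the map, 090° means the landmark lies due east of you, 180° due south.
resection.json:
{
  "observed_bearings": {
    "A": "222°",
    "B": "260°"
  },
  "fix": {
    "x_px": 395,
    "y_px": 148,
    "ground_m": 2340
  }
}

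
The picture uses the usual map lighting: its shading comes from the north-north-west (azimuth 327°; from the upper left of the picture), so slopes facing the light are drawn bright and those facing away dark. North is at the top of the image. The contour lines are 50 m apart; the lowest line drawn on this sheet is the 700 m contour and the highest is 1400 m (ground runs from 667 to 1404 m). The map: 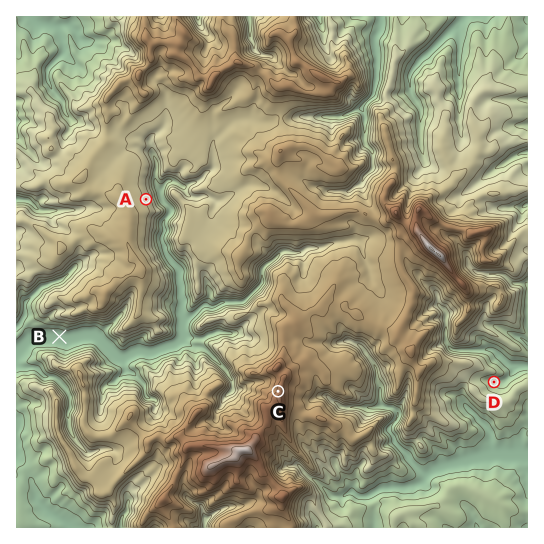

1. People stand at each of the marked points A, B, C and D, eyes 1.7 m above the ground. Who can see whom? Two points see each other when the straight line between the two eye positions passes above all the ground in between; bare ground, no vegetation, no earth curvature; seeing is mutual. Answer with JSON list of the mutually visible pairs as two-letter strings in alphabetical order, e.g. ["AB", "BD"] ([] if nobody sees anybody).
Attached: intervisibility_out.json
["AC", "BC"]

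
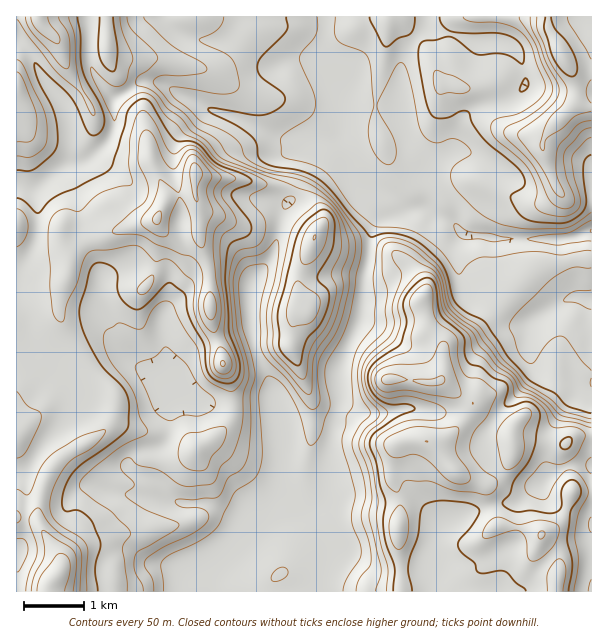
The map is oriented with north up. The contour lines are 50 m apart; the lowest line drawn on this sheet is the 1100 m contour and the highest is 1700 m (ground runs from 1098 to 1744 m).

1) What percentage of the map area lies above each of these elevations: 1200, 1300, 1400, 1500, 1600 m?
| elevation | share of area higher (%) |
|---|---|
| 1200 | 91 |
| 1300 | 67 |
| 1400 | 54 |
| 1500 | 32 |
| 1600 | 6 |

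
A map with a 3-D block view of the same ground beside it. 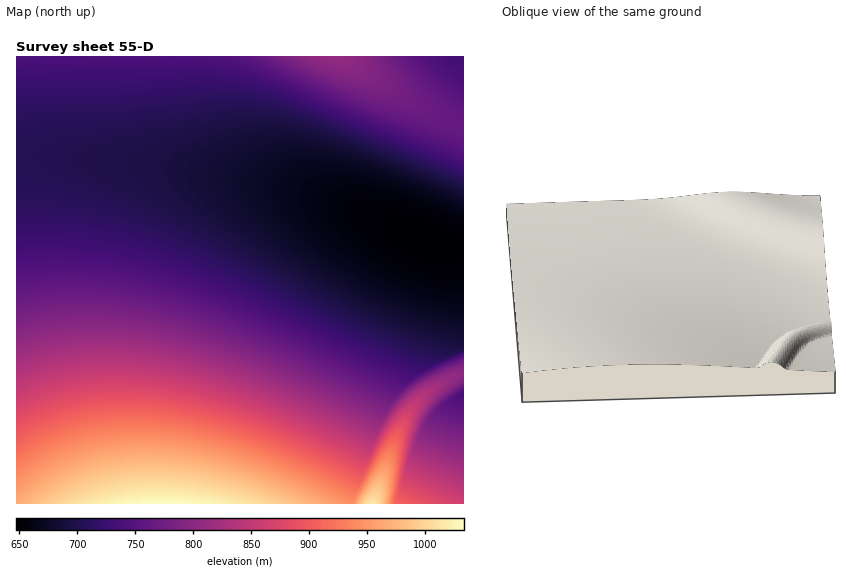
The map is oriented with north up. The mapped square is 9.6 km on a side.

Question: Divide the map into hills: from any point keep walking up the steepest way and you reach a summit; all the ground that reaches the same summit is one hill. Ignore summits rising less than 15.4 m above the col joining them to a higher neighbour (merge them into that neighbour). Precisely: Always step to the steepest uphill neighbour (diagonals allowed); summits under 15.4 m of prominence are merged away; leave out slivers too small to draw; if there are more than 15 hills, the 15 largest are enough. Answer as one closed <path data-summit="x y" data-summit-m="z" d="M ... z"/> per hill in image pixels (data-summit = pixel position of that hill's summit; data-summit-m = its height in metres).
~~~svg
<path data-summit="162 503" data-summit-m="1034" d="M70 159l-54 0 0 344 335 1 1-10 23-69 31-71 18-54 11-43 0-10-3-5-88-37-51-15-51-10-76-12z"/><path data-summit="332 57" data-summit-m="809" d="M463 56l-446 0-1 102 54 1 56 4 81 11 65 12 72 19 102 42 17 4z"/><path data-summit="372 503" data-summit-m="1014" d="M433 242l2 15-11 43-18 54-31 71-23 69 1 10 111-1 0-252-15-3z"/>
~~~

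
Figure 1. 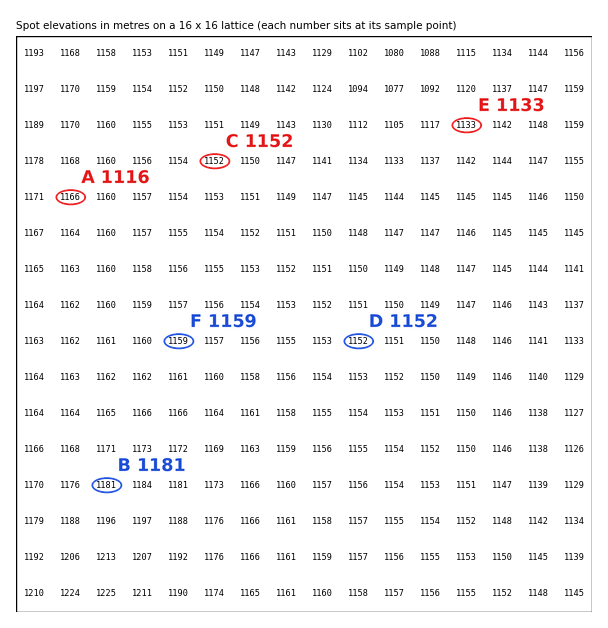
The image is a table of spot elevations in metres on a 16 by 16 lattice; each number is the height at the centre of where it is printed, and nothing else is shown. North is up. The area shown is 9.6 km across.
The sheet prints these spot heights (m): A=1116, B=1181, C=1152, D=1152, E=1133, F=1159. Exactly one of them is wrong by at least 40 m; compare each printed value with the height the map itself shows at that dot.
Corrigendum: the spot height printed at A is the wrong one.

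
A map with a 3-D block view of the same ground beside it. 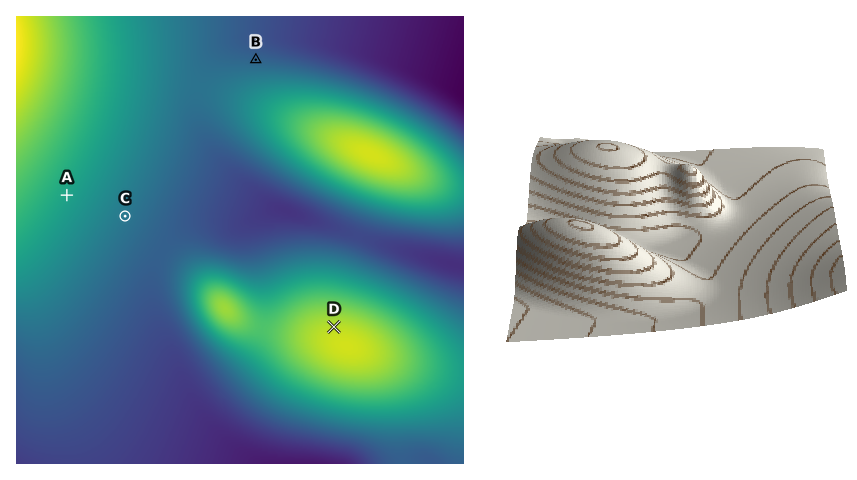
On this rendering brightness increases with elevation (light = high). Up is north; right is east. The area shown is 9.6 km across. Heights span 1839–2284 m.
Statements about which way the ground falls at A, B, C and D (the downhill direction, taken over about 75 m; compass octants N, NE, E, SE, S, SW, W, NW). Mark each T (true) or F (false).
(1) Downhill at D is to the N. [T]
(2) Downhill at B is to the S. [F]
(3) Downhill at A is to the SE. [T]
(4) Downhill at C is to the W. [F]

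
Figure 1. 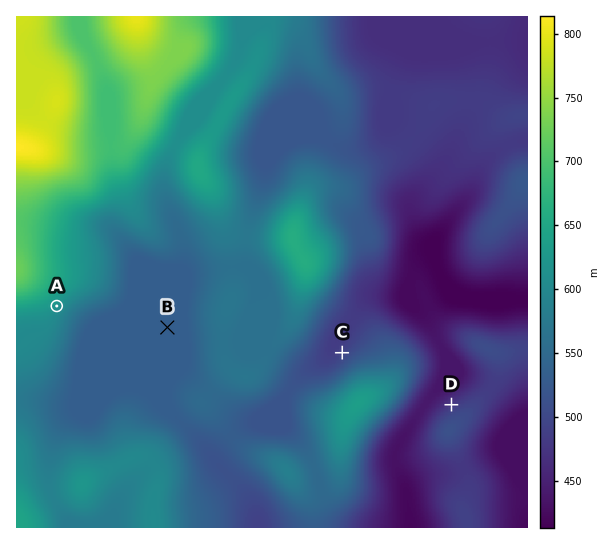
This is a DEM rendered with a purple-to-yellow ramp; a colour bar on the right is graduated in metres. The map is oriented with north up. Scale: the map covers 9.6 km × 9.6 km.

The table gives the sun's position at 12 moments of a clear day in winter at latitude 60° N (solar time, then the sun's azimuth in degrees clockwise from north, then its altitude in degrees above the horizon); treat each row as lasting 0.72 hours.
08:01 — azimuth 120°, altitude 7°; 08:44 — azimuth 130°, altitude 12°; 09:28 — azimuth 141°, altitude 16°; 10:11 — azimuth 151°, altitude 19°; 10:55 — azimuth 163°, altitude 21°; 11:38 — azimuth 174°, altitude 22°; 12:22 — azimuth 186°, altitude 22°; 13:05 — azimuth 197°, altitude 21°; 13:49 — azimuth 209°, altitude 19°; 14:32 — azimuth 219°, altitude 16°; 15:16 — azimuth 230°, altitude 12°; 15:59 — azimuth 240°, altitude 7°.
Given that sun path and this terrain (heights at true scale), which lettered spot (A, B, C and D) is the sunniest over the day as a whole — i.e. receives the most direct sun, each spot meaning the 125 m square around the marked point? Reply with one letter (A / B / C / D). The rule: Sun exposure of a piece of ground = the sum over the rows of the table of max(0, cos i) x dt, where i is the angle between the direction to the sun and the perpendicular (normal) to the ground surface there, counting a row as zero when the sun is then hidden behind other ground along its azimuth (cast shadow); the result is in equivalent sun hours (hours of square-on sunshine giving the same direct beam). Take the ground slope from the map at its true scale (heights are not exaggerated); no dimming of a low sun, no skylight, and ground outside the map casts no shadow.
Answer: A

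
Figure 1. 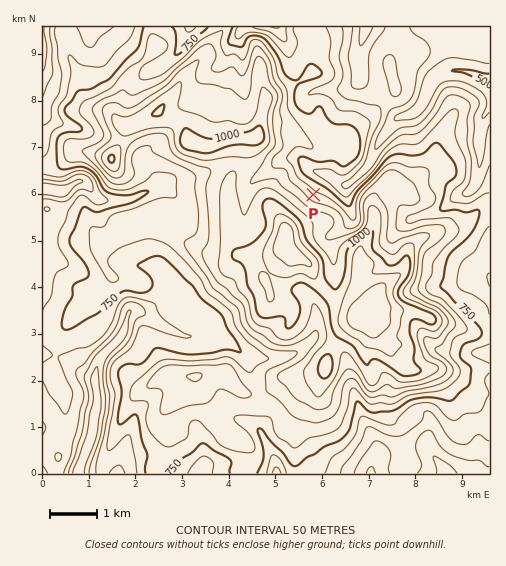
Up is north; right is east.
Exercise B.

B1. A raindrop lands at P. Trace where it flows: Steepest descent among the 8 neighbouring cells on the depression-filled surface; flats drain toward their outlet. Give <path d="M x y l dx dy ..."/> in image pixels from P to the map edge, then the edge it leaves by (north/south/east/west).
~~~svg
<path d="M313 195l17-17 3 0 4 4 4 2 7 0 4-2 17-18 8-20 7-10 5-5 2-4 7-7 16-5 8-8 9-22 6-7 3-3 7-2 18 0 24 8"/>
exit: east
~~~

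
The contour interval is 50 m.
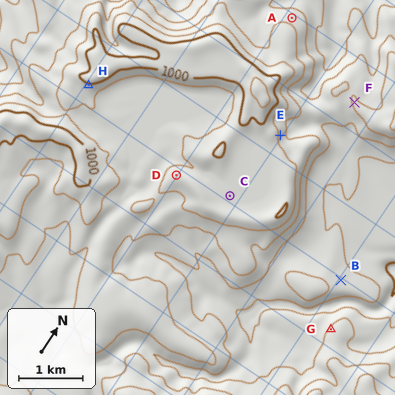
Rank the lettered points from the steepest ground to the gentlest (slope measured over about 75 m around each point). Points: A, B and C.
A B C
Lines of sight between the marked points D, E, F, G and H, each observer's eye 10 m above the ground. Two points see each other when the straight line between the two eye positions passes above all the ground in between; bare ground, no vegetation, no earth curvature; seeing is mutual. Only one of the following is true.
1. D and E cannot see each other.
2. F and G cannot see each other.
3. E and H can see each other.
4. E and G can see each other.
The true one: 1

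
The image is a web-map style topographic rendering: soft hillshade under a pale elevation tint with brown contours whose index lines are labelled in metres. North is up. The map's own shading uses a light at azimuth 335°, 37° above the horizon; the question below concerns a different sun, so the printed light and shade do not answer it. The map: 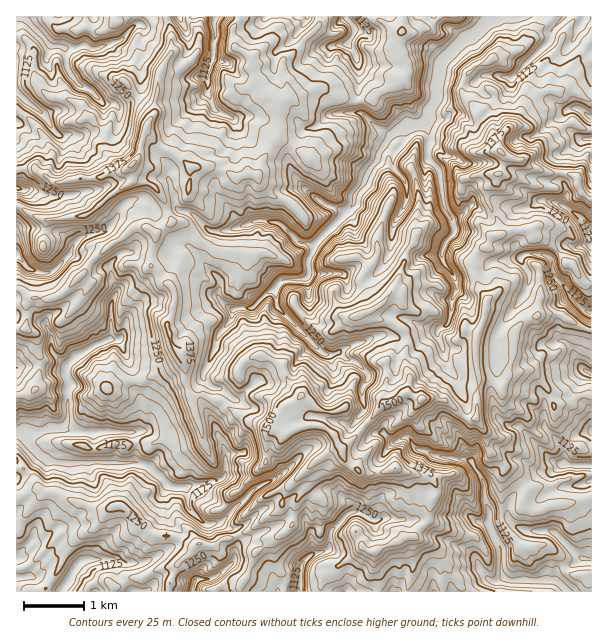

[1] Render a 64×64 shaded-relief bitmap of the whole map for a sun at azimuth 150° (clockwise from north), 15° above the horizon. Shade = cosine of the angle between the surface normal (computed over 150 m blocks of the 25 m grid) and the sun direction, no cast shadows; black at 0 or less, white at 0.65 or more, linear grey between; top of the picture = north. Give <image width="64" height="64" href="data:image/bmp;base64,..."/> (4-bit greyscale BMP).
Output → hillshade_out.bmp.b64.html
<image width="64" height="64" href="data:image/bmp;base64,Qk12CAAAAAAAAHYAAAAoAAAAQAAAAEAAAAABAAQAAAAAAAAIAAATCwAAEwsAABAAAAAAAAAAAAAAABEREQAiIiIAMzMzAERERABVVVUAZmZmAHd3dwCIiIgAmZmZAKqqqgC7u7sAzMzMAN3d3QDu7u4A////ACEmxgBGRqqVOLoAA0mYidcVm6d5moeZh5ZkMiMzNHmFVDSqIBIzVodI3mMAFpiIuBR5mHmql5mXl3Z1VndmZmZnZXxwAAERJEXP27MDmYipAVaIibqYmZiId6h6u7mFMjRmasdDNFVSEmvayzKKqr4gAliazKqqmImJqFirupZUdEZnzKiJiJhSJ6mbg1m839chNXacy8yoiap3RXiZd5i4VWaMyniIiYYiMkeVNYzdzaVFUiaau6qqmVdkM0VomqlmVVerhWd1REEAAVVmR826tBRCASR6uqhlV2VVVXmZinZ2VWmnZlQiITUgNliGerrZACQhM0i6hlZWWJu7mIhplnh2Vpl1QyMiV6YEZXmKqt6BR2VnZ7qYq3RYmbuoiGeYd2UyRmVUIjMyXGBIZ5qpm7mamIiHvLvKhWZ3Z3d4ZndkMwACRWYgIgAG1gFnmZiJq7qXd3acvMmHhmdkREQkUzIBAAA0VlVUIAA9gAGKqpqr3LmZiIvcuXeoZmVVQjMgAQEQAAI0eKqZQAT+UAirzKvNzMqGV7t4hqqGUyRVYyISMiAAAUV3iZ3VEE/6AHqrqJhXlkIAA0iImZh1ETVjRVaIh3d2iGZ3i6cQBd+hBoiWaCBCABEDVIqJmZqHmUVneJqaurmadWaJmWIDnekhR3dZkAVXvLvVaZmYq6iaNVVERDNFVUd1VHeHiDSK7aZFWHSZRszd3NuJqXipp1VWZDIjVDRENFVUeJdoQ3et23REmWz7vKqrvJhnmYmpdoiIhWiqqqhlVVV5l2UgRmiIdoM8ud/Kmbqch4iqeaqqvLq3WKu7uodlRnmWUxAFd3ZYugTbe93LqGmYq6mXqrvN3Lc2mruph2VFeXVEQgJnhiN6QHunr9yVR6qqmoZ5q5rMqBF4qqmHdVVlRWREACV1EAZAFHhImFRHqamZlmZoJYqoIDZ4iYh1VURWmCEQAkVABVACFDEzRUeXiqiGZTIBV4hCJFZmd3ZoU1aKdEQQNEEDYAMTUzNFR4Z5qpdlMSJZhhACRTRFZ4qCEkmoZjAjIgBWNDNmVFVXdmiJiIh4ZWm6IAAkM0RWiqQABYhUYhESEkVFQldkRFd2aHaJmap3mL20AAIzREVpqAAAJDFFEnYyIBNERWREWIZolmeJqamprf2DASMzRUeaMAAAIhI3rccwAkVlRUVYhliph2mYmpqr7ux2MzNVRHpwAAACEWZ73chlVXdBBVimV6u6mZhod3rM3YlTM0ZlabIAAQAWVEaby6dmirUBJbhEnMypYVe6R7vMh4QhF3ZWhgAAEFcQE0WJmHiKywATmmJIqXUieLyWi7uEljEGh2ValgAidgABABSJiXZ4IAJ6pSR4QVxVZ5p5zbJoZTWId2rf5AAUEBMQACeIdWpQIUmpM3lkmVMhJpi910d3ZniJh5v/cAAAAzIhAmeHenAiJYpjZmmXIAAAaIqrdoZVd4iGec/5IQAAIkQARodTMiMzWHR1iIYSVAAFiIiWd1V3iIZnnP/9QDVjRzAlV0BTRUMzVoeZdQa/sAB7lFRWZWd4h3eKze1gOahGcBZVUUNHdmQiSEVWBJ76ADrYQzd1V3dmZWd2N4AAIyRzBrqSACaZmaeJIjUhOLxhAXumWIdmdTMjM0QmsQAAA3UDvukAAnqqvNx3dTEWm8dBBJl3qYdUQQABE3v9AAAAZgFs/wABNpl4mZmYVEes3slBNVR5h2iYYgElm//QAABYADjMcAIkRERndlt1M1eL3aQjM0VnmavMqaqYi9oQACsQFHWCAURCESMjfGEAAAFs2ERGdYmYiavd3IVDfZEACqAEZIghVndSEke6AAIyEATOp2h3i5iJqquYVFed1gAEwQR1SpZ5qqmaqLgDWKqnQkvsmHdYmImZmpdVnM3rIABkFGQHp4q6q7zIhamHWKmIZqynZleYd4mJmYm7vO1wABYkUwKXeaqqqYd3iHUAABE0iph2Vol1RmeIiamaq6MAFkRDAAElmqh1QzcBIyAAAAAImIdVZmUzRomIiIrMyBASdUMAEiWJumIABAADMQERAAKHdkRFVEM1iYZWec3KUwBnRCRVZ2NHhkEBERMiESMgAHhVM0RUM0R4dEVnm7qEICggIxAEYgFohjEyQjVUM0EAeFREREUzRFd0M1Z5qYdSBTAAAACKdCVolzRCV5hjUgBZdURDIzNEV3dkNFeJunVEIAARACmZZFeGQyQzV2MzABmXUzIUVEVniJhTNYzdqYZCADMAAVaHREZjWFM0ISMQBYh0IleHZmeIiaqZq97cuEIzRDIARXiWaTZ4djEkRlEEiIhRV4d2Znd4mqqore7qYSRDVBFGeKqoN3VEEVZ5hASImoEVZmZVZmd3djRqzdtyAzNEIDVXeIY1UzM2h1ZlE4iJggI1ZkVVVVZlIkZ6y3MBZDNABERGZiNDU2ZjISQReKyyACRmVVVUNFQRNFjMhABpiKUBQzRnI1NEMhAAExBYfPcANGdVdkQjQyJFV5uVEASszVAkM2c0ZSQAAAATIAhm2wVkV2NYdSE0Q1ZniqdAAAZ71gNSRkNXZ3RmIAMwBFOrAWQlhTaplkIiNXm823QQADWsUWQlU0eau6zYASITInoARCJYUnvLtAEkac3cqFMAADeTNiJEZmdpZ76TMiIyWABHUiVzF6iIVkRXebzcljABA2YlQTR4MiQya9ZTQjJHEDhzFFUDmBWKhEVVe+/YUyIBVzNj"/>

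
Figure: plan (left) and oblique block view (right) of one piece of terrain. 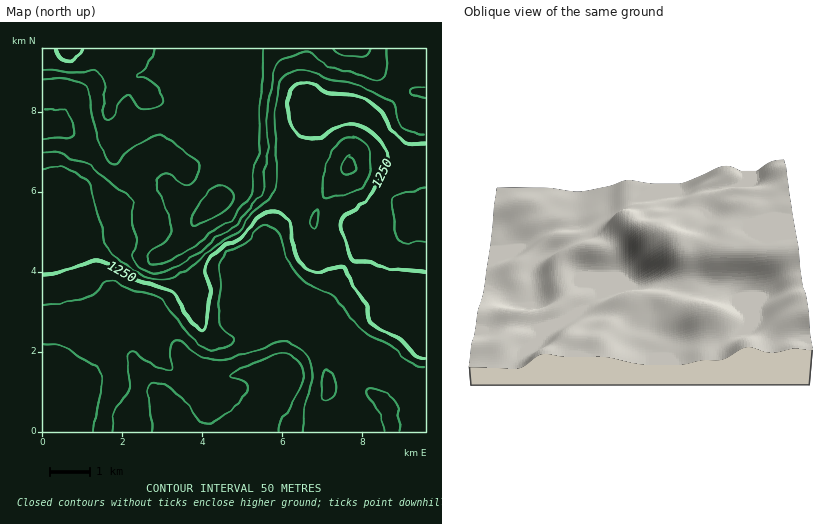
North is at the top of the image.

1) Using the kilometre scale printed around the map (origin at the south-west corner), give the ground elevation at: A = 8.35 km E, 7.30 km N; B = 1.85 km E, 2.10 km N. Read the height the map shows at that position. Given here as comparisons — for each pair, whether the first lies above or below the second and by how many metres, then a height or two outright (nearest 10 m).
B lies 90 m below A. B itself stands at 1170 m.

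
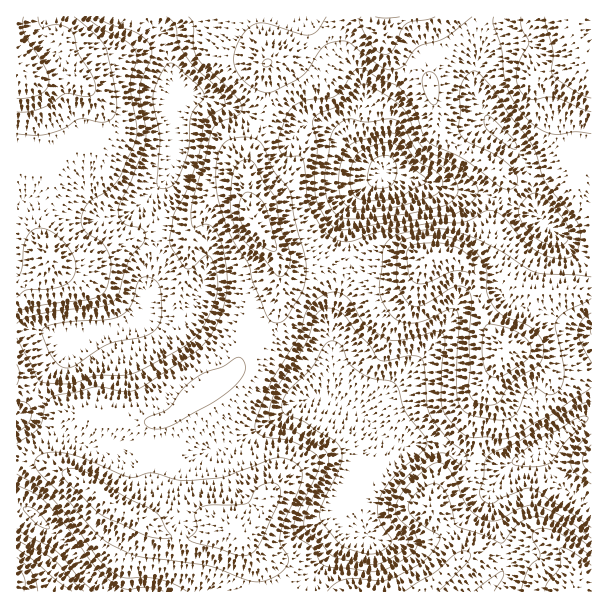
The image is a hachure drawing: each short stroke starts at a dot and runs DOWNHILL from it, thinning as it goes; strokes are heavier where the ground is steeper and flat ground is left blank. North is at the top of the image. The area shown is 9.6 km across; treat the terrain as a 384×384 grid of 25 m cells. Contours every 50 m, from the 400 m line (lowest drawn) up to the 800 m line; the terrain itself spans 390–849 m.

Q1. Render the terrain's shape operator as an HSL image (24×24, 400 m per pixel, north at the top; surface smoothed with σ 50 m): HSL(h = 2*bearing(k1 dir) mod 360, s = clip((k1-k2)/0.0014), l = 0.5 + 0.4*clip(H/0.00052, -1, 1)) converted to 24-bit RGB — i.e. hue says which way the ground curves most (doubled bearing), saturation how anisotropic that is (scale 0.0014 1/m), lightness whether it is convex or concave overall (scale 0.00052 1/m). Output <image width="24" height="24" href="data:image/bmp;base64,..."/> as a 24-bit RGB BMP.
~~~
<image width="24" height="24" href="data:image/bmp;base64,Qk32BgAAAAAAADYAAAAoAAAAGAAAABgAAAABABgAAAAAAMAGAAATCwAAEwsAAAAAAAAAAAAAlK/iTcudhyEPMwAP4stVPjerasu6YJhxbItShoNKb4hZbZNqQLKynM3ln8jjsUTOwo3R7rzlq2inQ3dfLE1hisy2snG+6OPMkEW2zWiCMwAnp+uyf6u8pFJpl4FZnlVpWVihnsSXT7eVjL7FfdXEJFgbJR8OITMRvB8dnqJE6sjdiYXLNzR+jZc/Ud5m0vfeQxwdMwARu1kossRkjmZTodrQb5LEgmqwlJm3o5q+yJ9vF5gQTyIccTxMYURZSgwkYaQTYs4pNsE5ZVe9cUjMxtrr1PfjilFiKwgNdSFOdbp4rN/Euuz0jnTDcFigipm5ipmxpFyX3KadzJl/Cygoa26DT1OMNDXz3t3u3+ziVLuJJSAvP3tMpddsiV8sNAgNVzzCl9Tg0vn3p/DkZSk7emNNdHleZ3xTcnJTVoad0rK+5a3KWjTUJl1kcYKCCldQ5Km269W7nTatR5d6SIl7u5ZTjh1Sbhc3wM/md9rAubk3aCQmf2lqhYN5hYR4ZYpjZ35hY41yaKVur5vJ79f0IhWedomLU4p8CjUa+9SSOwMa1JErGywKOF8rOSuC3dL00WqIul9Le1hKfItzfoB3iYN5hYR4j3N3bI5mTKFALrdvuMF5ZyAnm0yPi22UgVBVXj1QZkIeuY1osVeF67nGFG4SAzAKEnE4BywK1tOmpZ/JjJKxgYq/nIGrk36Phn+HkoOJwqGBHX0VMT0ah1lWdVVQdk1VfI2TZkmTkn2yxYabwLZsWMmP3Jbp5o3TBi0RH/j3N9CbdUq20KPEYUyKrW26xpLDnYaYh3+IrYyK3YRyIEZESHRHgmJ+hYhjX3RQUWJxZXCMmXOx69DHoZY3JUYuzZyjr53hY1uoUzU2PFYtgoE2cXJPRXNUYmCo2ZPJo4CSjYOE4KGnQoqiQHOEa1iLrWGYtqBlNXhbQmWAi16N06yf6cvaedLYRqCmnMWxWjI8aElec35qZn9ecoFjYG9dRG46OGhe2YyTkYJ+qX5+27GpHkhlVzdfhldDxap7hJRUDDAkUWOMrtSh3e3uzbLdjDihcqNAYjscRlEYQEkTTnQaMItCXW10n59lI09UwnFisJaCm15l3MaMKhc2KCtKqs25knK3zZGRR5eUFEpS3f3OW0McjisZjU5J1iMks3Hcp5fbuLrq0OHoO5OnRUtkto5tI1lUe4QyxaF4sl1cwMeIo1TPNYG0e7GXfTmY2sKqo4B6FEBAq/85Xyt5hafIn5LQvKvbqFGf1ePHVYStuqGgp0ikQE9ljVZOlMIxKHmGrW8/2bcuXOGOd2SiXn2tb2iRNSxu5c/Fy6jSruT0WY/1bpWqaailYnqxtDuDbbaMz9WgW26gpXiYumbCUmO1Y0q213J1KCBfzig9zP/UUyqiasKvUl/dkYjeX5T61uv12Nb10JzuhhpihMSKR6ygJg4irj0vgqh1m4VTkYtKX2w6PX5Un1auPzyb3XiJFxVs2PXW1eitMS1xddqJGkZKS6SdVrGFb3I0pXc2kxlKyJKSzLJZJA8WJg0YaeBUYXlbno95m2iBsYVkPog/L2VRIj1c5patJj+N5/jSyoSKzVloX3w4NG4xDiUQMC4Wg3YvUx8aWUgdlmIT4I8xNBVddtHCkMiVfXyMj4Z+kWeQuJiWvbiFM2VsKEhabinBc1bE6vTRREmJ1YaSo0NdiYJYKTU4Kyk8XhcDKSYKirgum+bM0/PzVAmJqM6fkImCgX1zfH93hn6MmIqF17SkMXaaQUxxFC5N3OWvtMJtwoJDJWxm3IGOszWAciQvDBsnyFa+2PPtrPrwdtStMggcklAnj7p9gX92d4c6VIJIaXJVh45X0OO1MSeNU0p4G3udxt61vEBk3JR1LV9KoFwmRjJpvo7MOyLBKdTJ3u3CSJtJTiI+ZR1UoNqNfIJZdk84s7ueTrWwdk6bhtequdmNIxU4ZWp6LVw0LRcGrr4owbtrr06Uslqebsd+IEJWfS5oZNeTw9WmmEdsMRU7k2inydSXbkBrrYGCzOLYRjjWptrUlmmpyoFkMURjRy9cXhE2jee8gHjDysOYY6OofISv1J6rLxBJdM+GX8ymsqGEnj6QN0GVW5S/5b7jmHLHpbu+iNaPXxxYmLtuVmSvyMvlqnDXNwdsuOvnlba8W5Cmw824o3a4f2iOo1eIjiqz3fbVMWJhhIhlrWqNPmd8So9ui20/p3VQl8KLRGwlZa3J0u7sFyHdXBMCSBYPOEMZc7RTl4xoYY9gjo9Sf19dgmyTlEu0pO3x8MLwukXIaaJUTIBjYnOXU1ClgkOetc6nt9CE"/>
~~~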